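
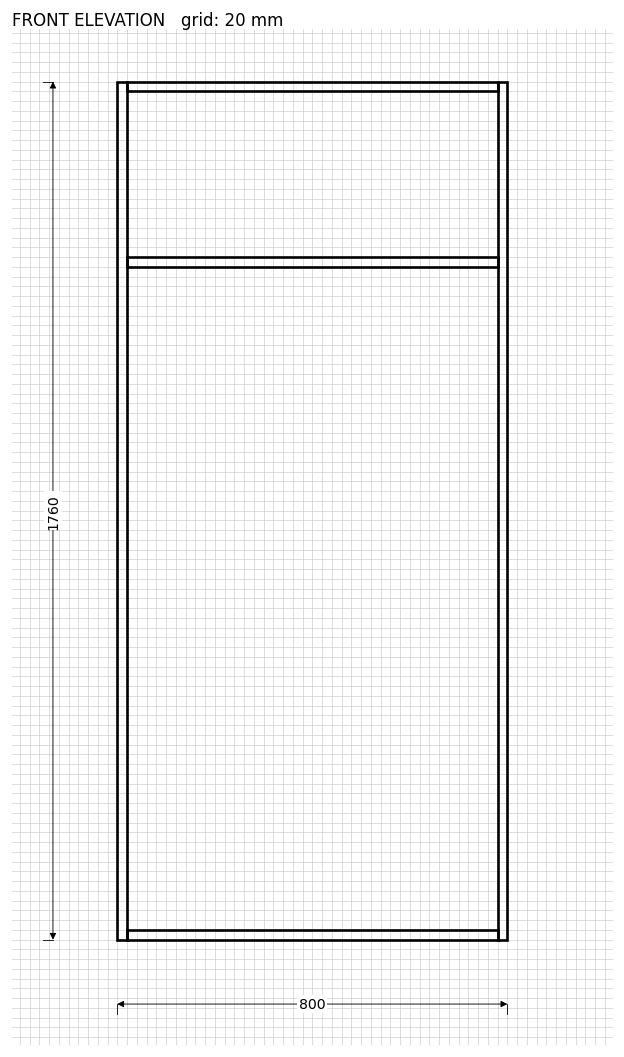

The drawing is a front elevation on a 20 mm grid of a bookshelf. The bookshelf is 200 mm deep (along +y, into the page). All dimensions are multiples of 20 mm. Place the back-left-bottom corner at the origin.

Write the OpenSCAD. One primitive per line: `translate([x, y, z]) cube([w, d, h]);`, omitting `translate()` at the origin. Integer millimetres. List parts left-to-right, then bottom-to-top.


cube([20, 200, 1760]);
translate([20, 0, 0]) cube([760, 200, 20]);
translate([20, 0, 1380]) cube([760, 200, 20]);
translate([20, 0, 1740]) cube([760, 200, 20]);
translate([780, 0, 0]) cube([20, 200, 1760]);


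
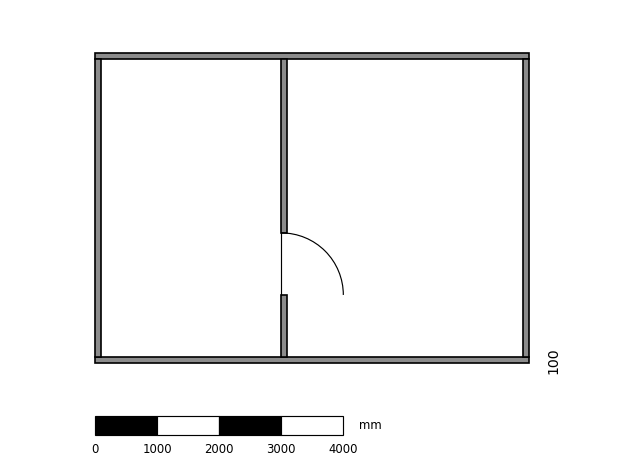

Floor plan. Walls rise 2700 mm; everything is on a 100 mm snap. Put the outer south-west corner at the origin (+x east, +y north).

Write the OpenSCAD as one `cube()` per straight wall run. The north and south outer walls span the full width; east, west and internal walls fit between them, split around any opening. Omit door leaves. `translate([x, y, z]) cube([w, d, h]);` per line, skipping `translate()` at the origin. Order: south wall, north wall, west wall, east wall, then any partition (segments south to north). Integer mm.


cube([7000, 100, 2700]);
translate([0, 4900, 0]) cube([7000, 100, 2700]);
translate([0, 100, 0]) cube([100, 4800, 2700]);
translate([6900, 100, 0]) cube([100, 4800, 2700]);
translate([3000, 100, 0]) cube([100, 1000, 2700]);
translate([3000, 2100, 0]) cube([100, 2800, 2700]);


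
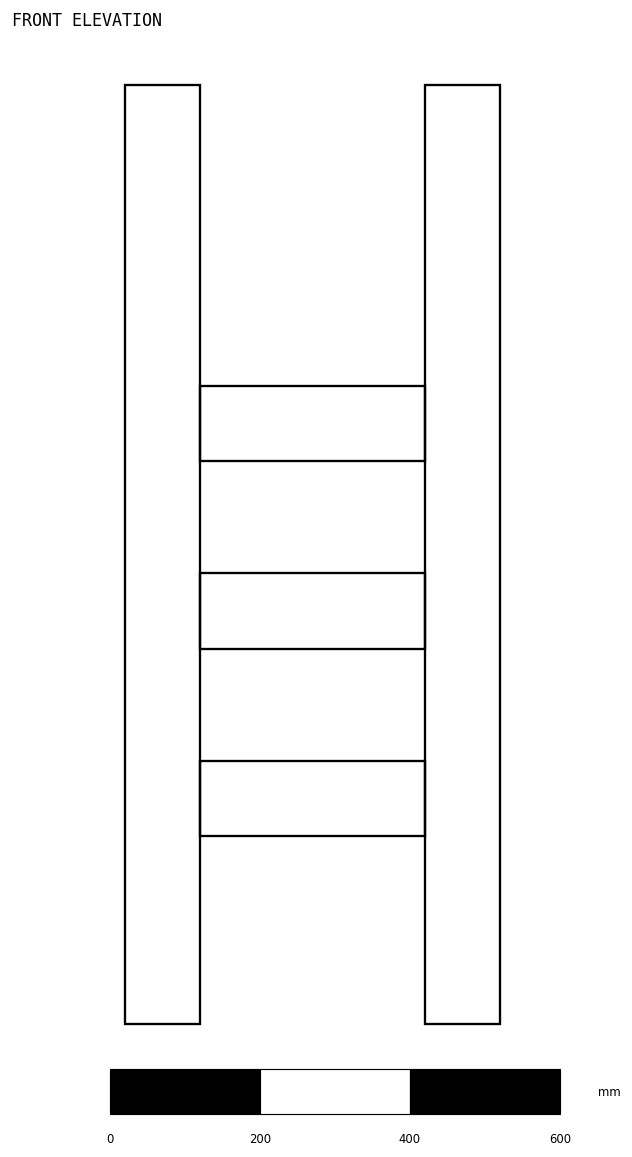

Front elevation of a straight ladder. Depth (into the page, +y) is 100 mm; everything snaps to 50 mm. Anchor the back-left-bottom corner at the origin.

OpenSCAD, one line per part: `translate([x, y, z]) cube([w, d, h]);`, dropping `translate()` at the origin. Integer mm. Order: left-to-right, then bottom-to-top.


cube([100, 100, 1250]);
translate([100, 0, 250]) cube([300, 100, 100]);
translate([100, 0, 500]) cube([300, 100, 100]);
translate([100, 0, 750]) cube([300, 100, 100]);
translate([400, 0, 0]) cube([100, 100, 1250]);


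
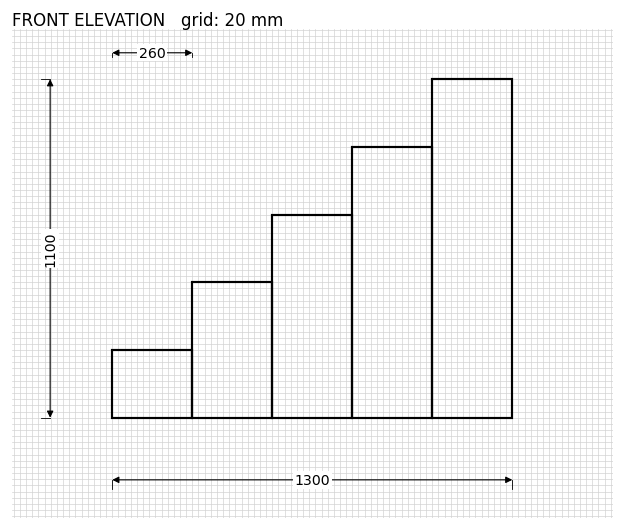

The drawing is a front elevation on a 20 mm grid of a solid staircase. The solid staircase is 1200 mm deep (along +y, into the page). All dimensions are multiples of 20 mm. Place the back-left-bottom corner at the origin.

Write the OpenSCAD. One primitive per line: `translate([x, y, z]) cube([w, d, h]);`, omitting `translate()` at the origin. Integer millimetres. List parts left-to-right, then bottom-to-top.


cube([260, 1200, 220]);
translate([260, 0, 0]) cube([260, 1200, 440]);
translate([520, 0, 0]) cube([260, 1200, 660]);
translate([780, 0, 0]) cube([260, 1200, 880]);
translate([1040, 0, 0]) cube([260, 1200, 1100]);


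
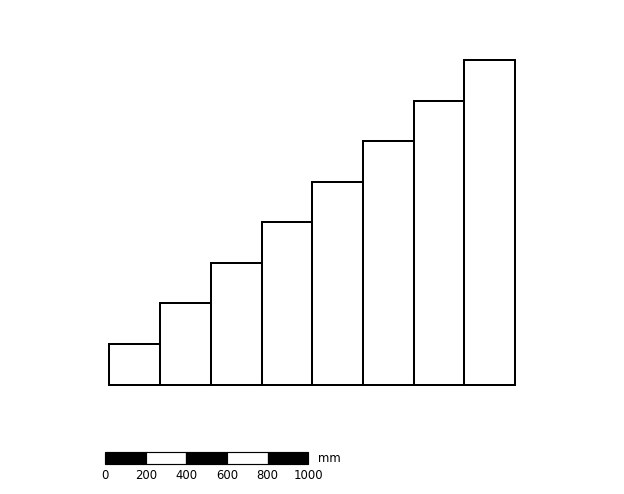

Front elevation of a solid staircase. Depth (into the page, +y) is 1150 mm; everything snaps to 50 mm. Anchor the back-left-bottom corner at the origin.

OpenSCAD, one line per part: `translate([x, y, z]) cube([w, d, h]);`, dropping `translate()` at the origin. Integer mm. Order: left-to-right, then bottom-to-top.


cube([250, 1150, 200]);
translate([250, 0, 0]) cube([250, 1150, 400]);
translate([500, 0, 0]) cube([250, 1150, 600]);
translate([750, 0, 0]) cube([250, 1150, 800]);
translate([1000, 0, 0]) cube([250, 1150, 1000]);
translate([1250, 0, 0]) cube([250, 1150, 1200]);
translate([1500, 0, 0]) cube([250, 1150, 1400]);
translate([1750, 0, 0]) cube([250, 1150, 1600]);


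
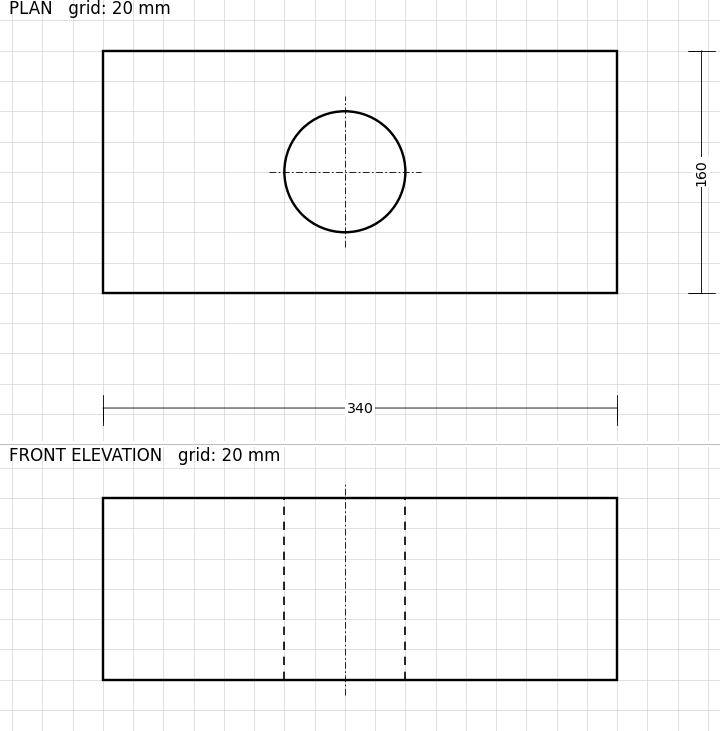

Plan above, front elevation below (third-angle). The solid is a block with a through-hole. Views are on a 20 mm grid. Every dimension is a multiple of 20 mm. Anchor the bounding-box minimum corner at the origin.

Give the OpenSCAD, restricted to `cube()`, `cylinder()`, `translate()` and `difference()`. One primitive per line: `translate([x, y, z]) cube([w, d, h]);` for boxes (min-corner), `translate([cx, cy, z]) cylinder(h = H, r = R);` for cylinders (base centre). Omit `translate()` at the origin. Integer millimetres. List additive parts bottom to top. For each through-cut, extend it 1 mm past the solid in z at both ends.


difference() {
  cube([340, 160, 120]);
  translate([160, 80, -1]) cylinder(h = 122, r = 40);
}


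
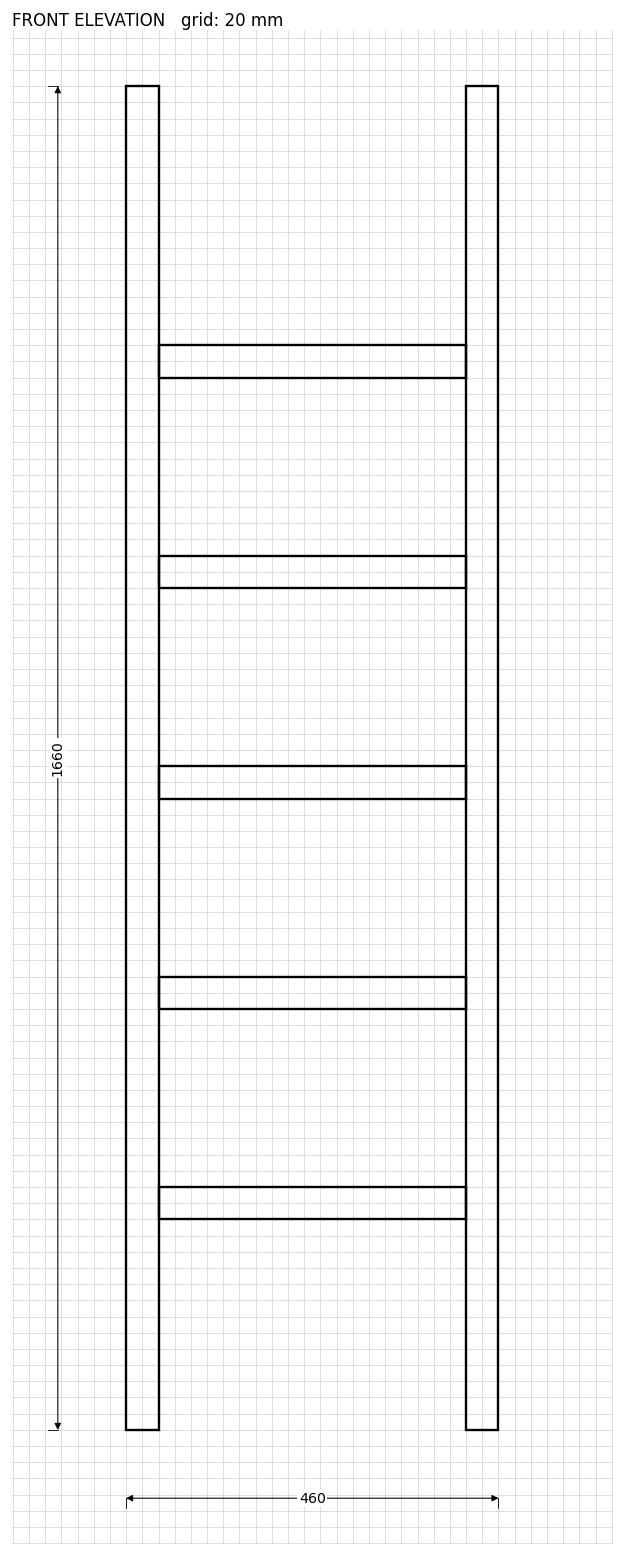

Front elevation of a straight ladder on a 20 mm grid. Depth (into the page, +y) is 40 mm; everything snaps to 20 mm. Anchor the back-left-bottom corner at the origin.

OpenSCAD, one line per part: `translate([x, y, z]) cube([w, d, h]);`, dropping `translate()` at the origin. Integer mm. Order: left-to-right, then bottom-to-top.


cube([40, 40, 1660]);
translate([40, 0, 260]) cube([380, 40, 40]);
translate([40, 0, 520]) cube([380, 40, 40]);
translate([40, 0, 780]) cube([380, 40, 40]);
translate([40, 0, 1040]) cube([380, 40, 40]);
translate([40, 0, 1300]) cube([380, 40, 40]);
translate([420, 0, 0]) cube([40, 40, 1660]);


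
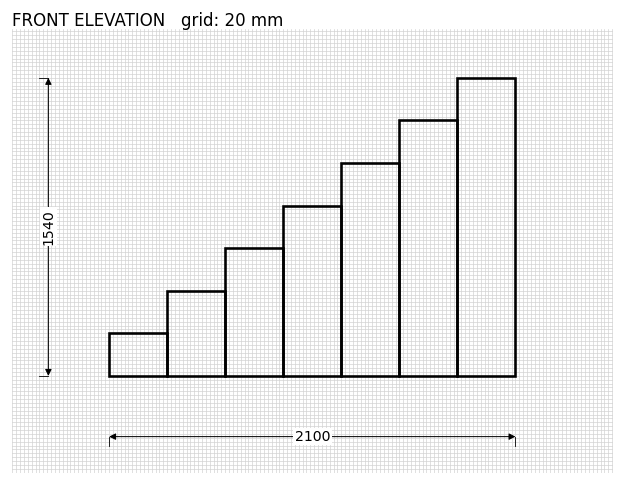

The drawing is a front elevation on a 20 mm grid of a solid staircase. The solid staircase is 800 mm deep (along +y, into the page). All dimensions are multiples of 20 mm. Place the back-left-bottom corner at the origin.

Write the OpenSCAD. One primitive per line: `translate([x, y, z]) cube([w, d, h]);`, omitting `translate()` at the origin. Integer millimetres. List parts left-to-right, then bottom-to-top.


cube([300, 800, 220]);
translate([300, 0, 0]) cube([300, 800, 440]);
translate([600, 0, 0]) cube([300, 800, 660]);
translate([900, 0, 0]) cube([300, 800, 880]);
translate([1200, 0, 0]) cube([300, 800, 1100]);
translate([1500, 0, 0]) cube([300, 800, 1320]);
translate([1800, 0, 0]) cube([300, 800, 1540]);


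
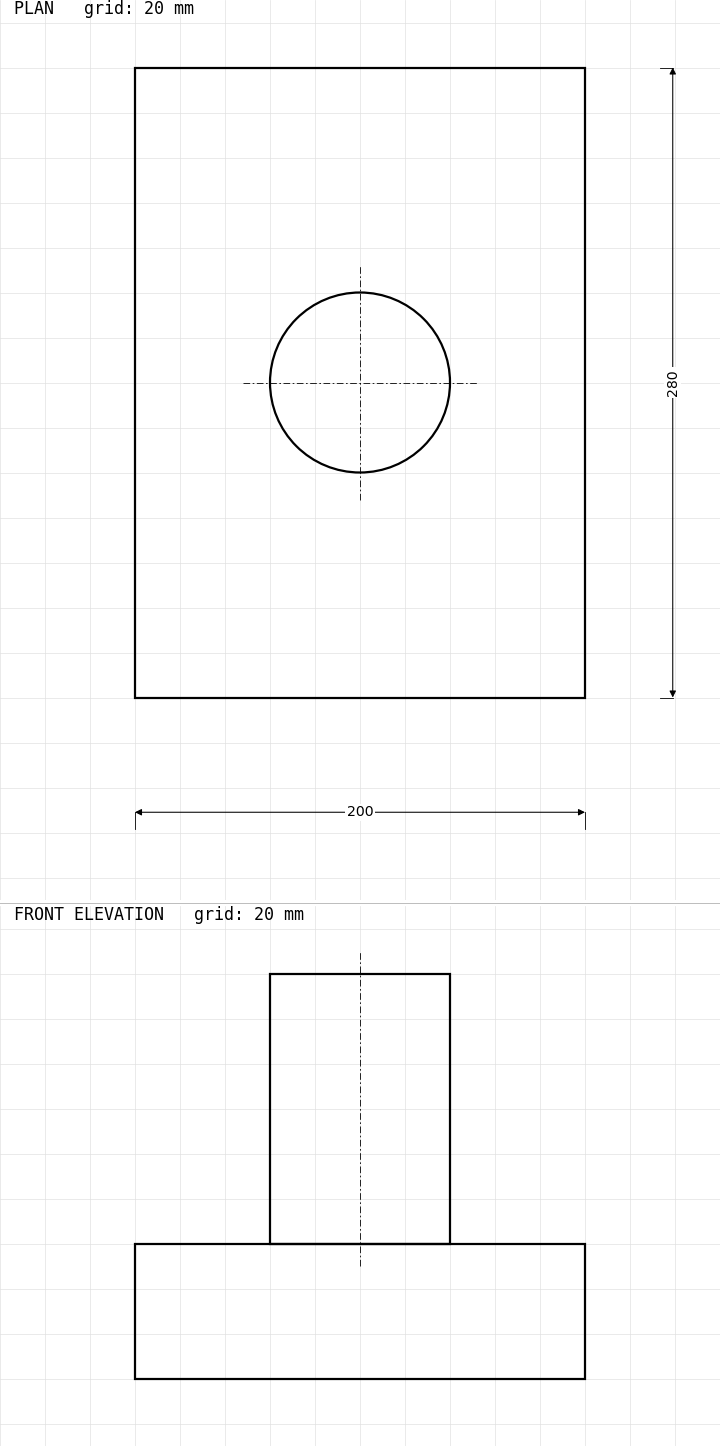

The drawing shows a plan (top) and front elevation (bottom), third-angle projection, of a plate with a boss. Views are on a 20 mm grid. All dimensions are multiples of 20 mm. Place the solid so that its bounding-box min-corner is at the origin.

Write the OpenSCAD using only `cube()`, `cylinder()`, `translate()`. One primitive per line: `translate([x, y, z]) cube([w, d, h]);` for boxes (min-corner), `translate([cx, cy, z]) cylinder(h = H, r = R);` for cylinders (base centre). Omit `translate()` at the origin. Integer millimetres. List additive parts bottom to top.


cube([200, 280, 60]);
translate([100, 140, 60]) cylinder(h = 120, r = 40);


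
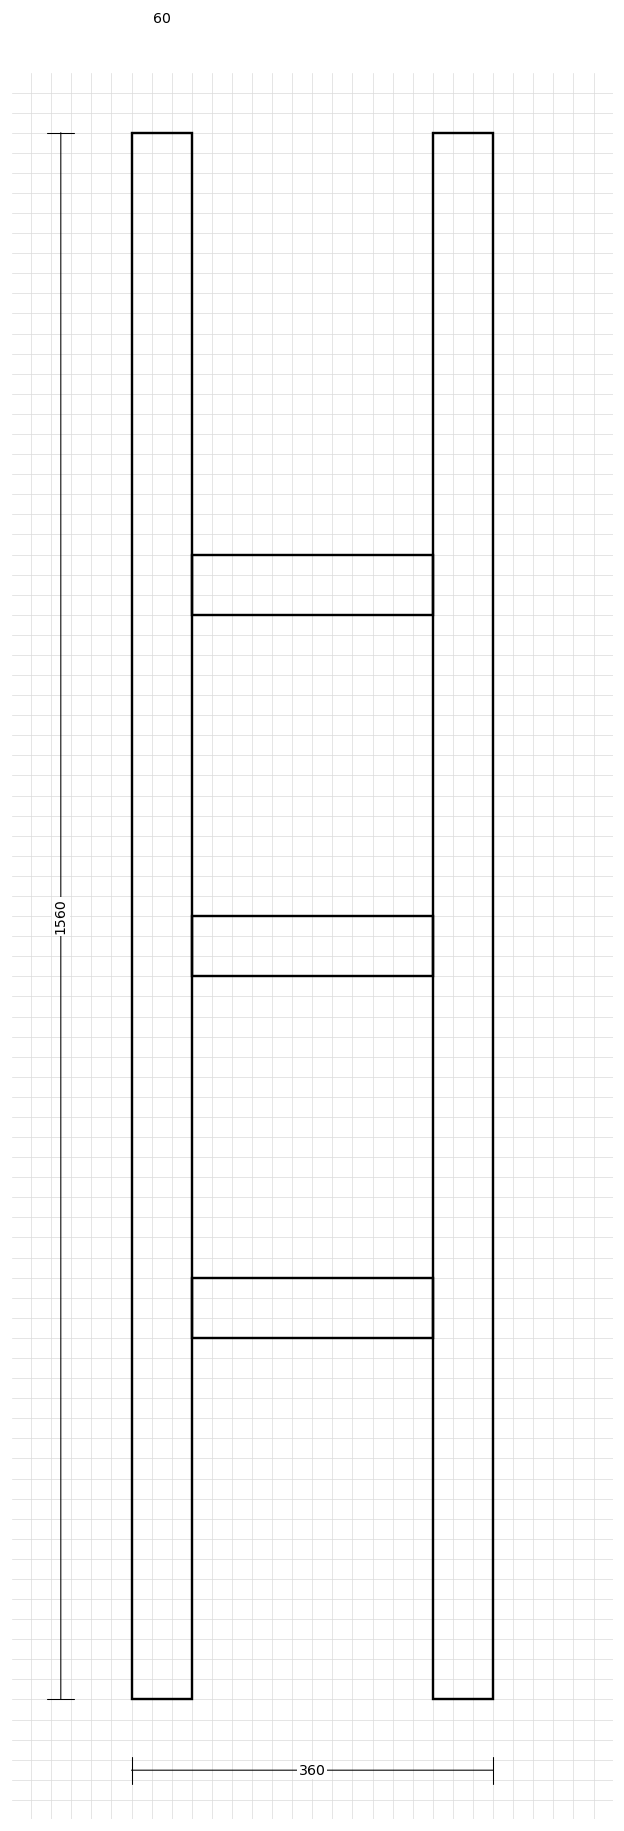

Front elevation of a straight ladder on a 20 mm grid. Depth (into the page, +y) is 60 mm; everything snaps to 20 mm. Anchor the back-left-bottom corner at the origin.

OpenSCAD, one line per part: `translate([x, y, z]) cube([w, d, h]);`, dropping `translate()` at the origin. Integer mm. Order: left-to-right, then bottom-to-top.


cube([60, 60, 1560]);
translate([60, 0, 360]) cube([240, 60, 60]);
translate([60, 0, 720]) cube([240, 60, 60]);
translate([60, 0, 1080]) cube([240, 60, 60]);
translate([300, 0, 0]) cube([60, 60, 1560]);


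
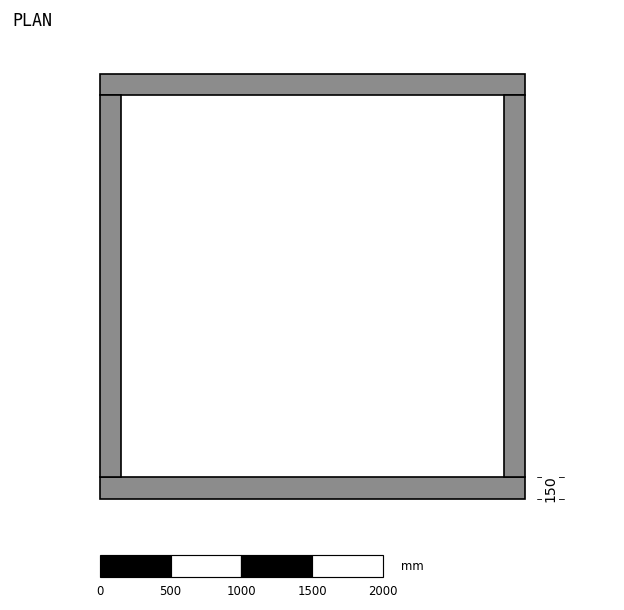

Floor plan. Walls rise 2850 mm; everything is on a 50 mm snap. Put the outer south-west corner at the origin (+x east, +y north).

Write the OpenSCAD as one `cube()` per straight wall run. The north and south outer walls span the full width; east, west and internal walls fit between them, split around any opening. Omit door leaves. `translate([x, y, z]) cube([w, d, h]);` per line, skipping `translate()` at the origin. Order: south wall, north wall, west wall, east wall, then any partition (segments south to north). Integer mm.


cube([3000, 150, 2850]);
translate([0, 2850, 0]) cube([3000, 150, 2850]);
translate([0, 150, 0]) cube([150, 2700, 2850]);
translate([2850, 150, 0]) cube([150, 2700, 2850]);


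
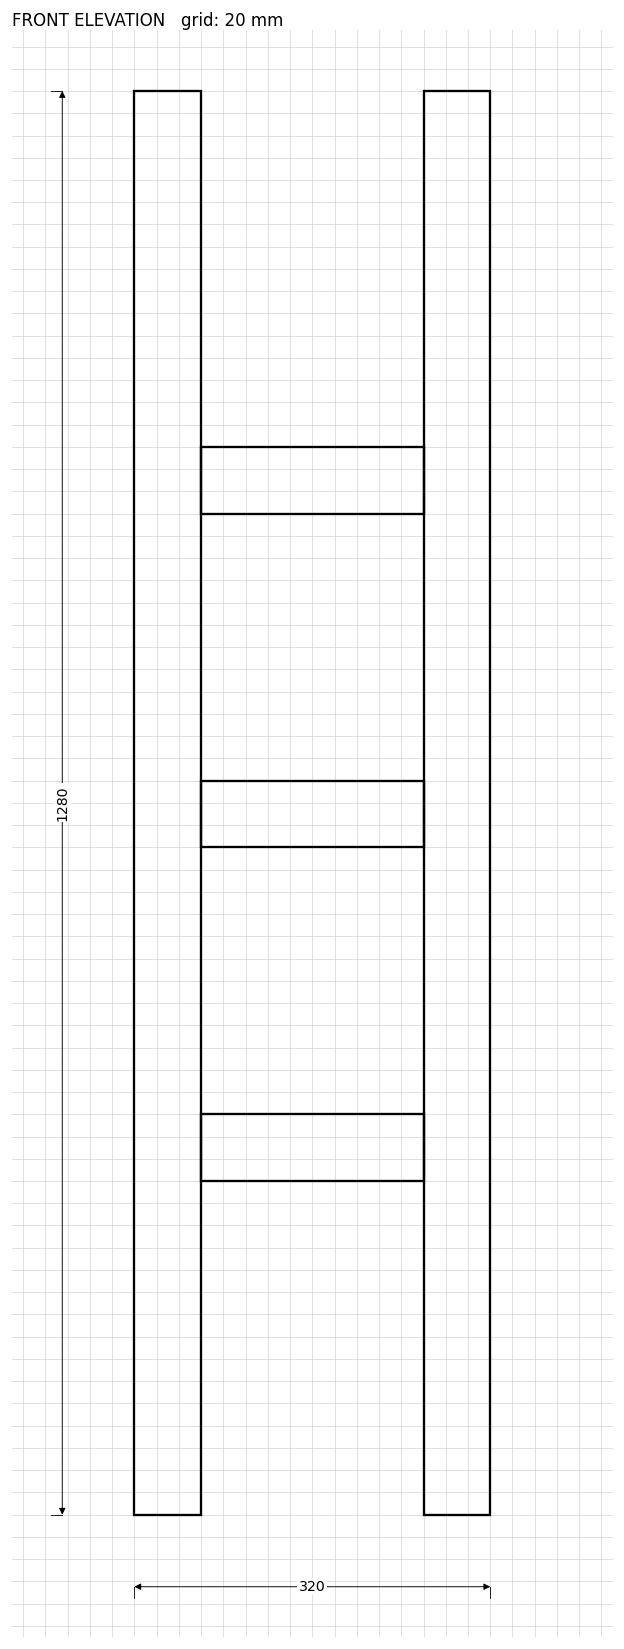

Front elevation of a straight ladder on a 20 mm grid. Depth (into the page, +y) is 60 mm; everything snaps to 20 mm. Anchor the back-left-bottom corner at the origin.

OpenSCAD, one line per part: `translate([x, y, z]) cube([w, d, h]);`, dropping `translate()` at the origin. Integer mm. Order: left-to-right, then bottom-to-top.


cube([60, 60, 1280]);
translate([60, 0, 300]) cube([200, 60, 60]);
translate([60, 0, 600]) cube([200, 60, 60]);
translate([60, 0, 900]) cube([200, 60, 60]);
translate([260, 0, 0]) cube([60, 60, 1280]);


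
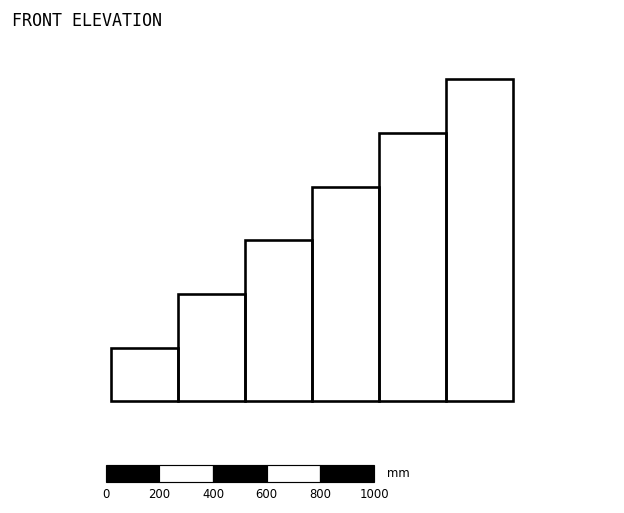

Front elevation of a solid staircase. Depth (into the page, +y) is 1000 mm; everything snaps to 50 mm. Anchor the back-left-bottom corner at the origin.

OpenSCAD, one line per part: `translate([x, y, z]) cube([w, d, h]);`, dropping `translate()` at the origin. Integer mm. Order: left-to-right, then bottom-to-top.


cube([250, 1000, 200]);
translate([250, 0, 0]) cube([250, 1000, 400]);
translate([500, 0, 0]) cube([250, 1000, 600]);
translate([750, 0, 0]) cube([250, 1000, 800]);
translate([1000, 0, 0]) cube([250, 1000, 1000]);
translate([1250, 0, 0]) cube([250, 1000, 1200]);


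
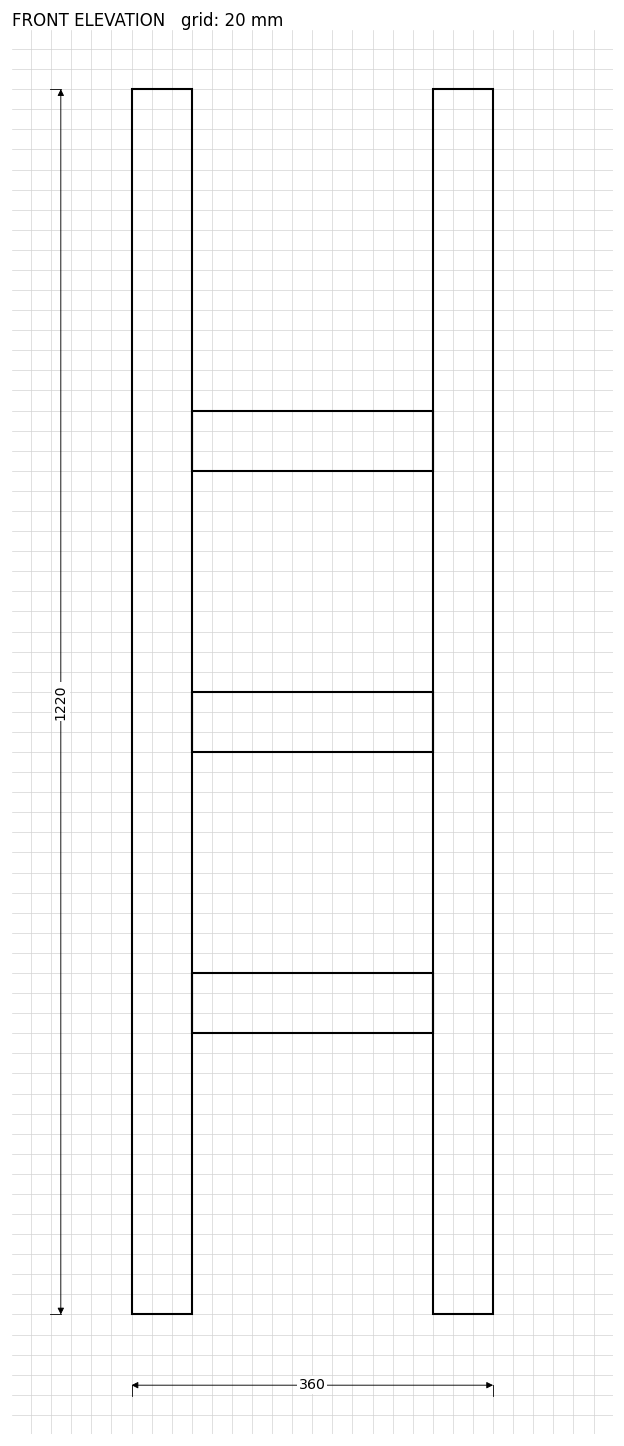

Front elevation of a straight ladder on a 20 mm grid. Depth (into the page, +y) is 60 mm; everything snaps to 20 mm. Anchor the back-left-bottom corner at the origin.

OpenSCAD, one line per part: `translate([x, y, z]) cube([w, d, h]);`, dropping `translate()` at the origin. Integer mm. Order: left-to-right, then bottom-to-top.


cube([60, 60, 1220]);
translate([60, 0, 280]) cube([240, 60, 60]);
translate([60, 0, 560]) cube([240, 60, 60]);
translate([60, 0, 840]) cube([240, 60, 60]);
translate([300, 0, 0]) cube([60, 60, 1220]);


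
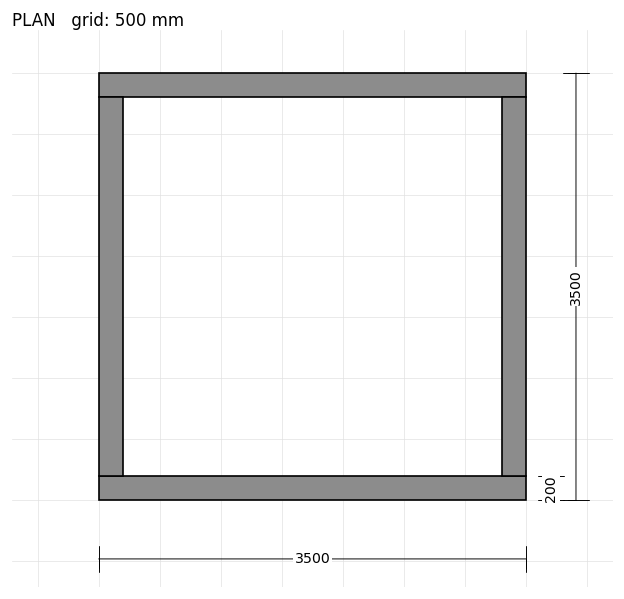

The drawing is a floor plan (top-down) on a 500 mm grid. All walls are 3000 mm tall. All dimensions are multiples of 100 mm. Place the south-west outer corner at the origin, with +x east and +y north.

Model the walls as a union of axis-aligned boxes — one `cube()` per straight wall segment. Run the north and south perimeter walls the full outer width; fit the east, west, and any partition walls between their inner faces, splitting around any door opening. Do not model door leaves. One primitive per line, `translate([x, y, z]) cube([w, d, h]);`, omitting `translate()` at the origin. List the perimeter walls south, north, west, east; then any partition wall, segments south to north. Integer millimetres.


cube([3500, 200, 3000]);
translate([0, 3300, 0]) cube([3500, 200, 3000]);
translate([0, 200, 0]) cube([200, 3100, 3000]);
translate([3300, 200, 0]) cube([200, 3100, 3000]);


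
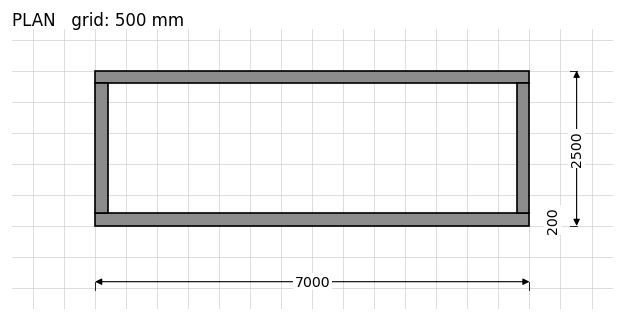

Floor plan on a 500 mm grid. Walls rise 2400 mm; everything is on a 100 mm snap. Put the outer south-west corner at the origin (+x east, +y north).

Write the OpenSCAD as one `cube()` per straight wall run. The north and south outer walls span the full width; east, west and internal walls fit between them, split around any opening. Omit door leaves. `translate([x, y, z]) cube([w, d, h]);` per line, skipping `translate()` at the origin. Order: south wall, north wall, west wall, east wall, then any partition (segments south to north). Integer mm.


cube([7000, 200, 2400]);
translate([0, 2300, 0]) cube([7000, 200, 2400]);
translate([0, 200, 0]) cube([200, 2100, 2400]);
translate([6800, 200, 0]) cube([200, 2100, 2400]);


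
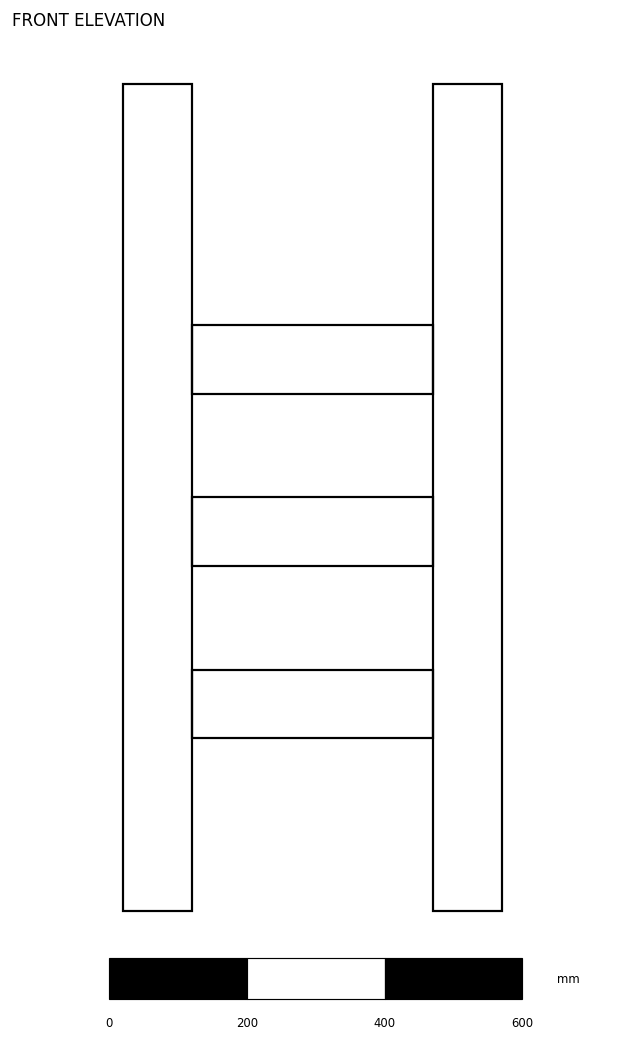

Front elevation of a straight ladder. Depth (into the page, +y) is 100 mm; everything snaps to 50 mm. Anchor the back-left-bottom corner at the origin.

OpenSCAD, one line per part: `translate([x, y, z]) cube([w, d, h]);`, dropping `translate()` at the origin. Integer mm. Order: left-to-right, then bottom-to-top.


cube([100, 100, 1200]);
translate([100, 0, 250]) cube([350, 100, 100]);
translate([100, 0, 500]) cube([350, 100, 100]);
translate([100, 0, 750]) cube([350, 100, 100]);
translate([450, 0, 0]) cube([100, 100, 1200]);


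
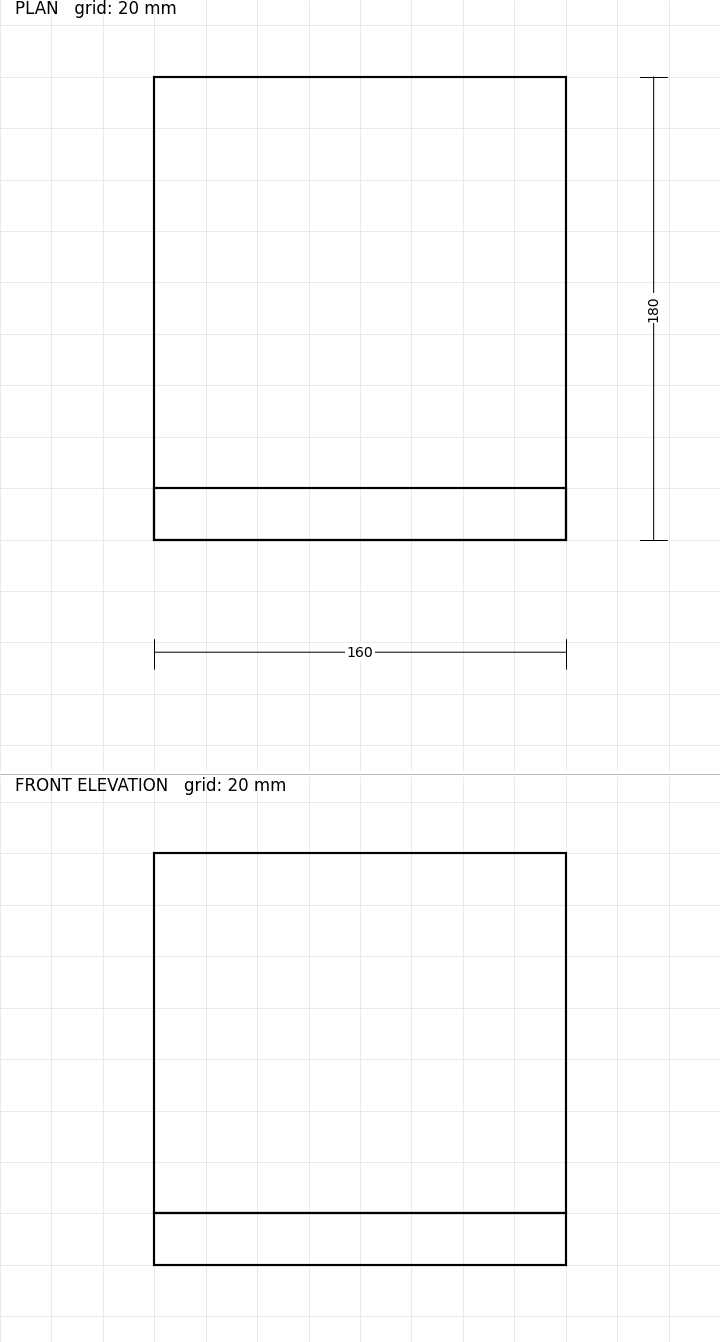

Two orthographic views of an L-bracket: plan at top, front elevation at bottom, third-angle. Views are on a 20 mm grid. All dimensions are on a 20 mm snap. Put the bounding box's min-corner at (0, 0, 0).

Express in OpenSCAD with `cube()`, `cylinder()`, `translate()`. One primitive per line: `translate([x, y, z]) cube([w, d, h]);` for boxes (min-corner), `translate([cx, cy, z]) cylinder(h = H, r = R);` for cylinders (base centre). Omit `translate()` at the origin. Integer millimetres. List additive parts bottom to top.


cube([160, 180, 20]);
translate([0, 0, 20]) cube([160, 20, 140]);


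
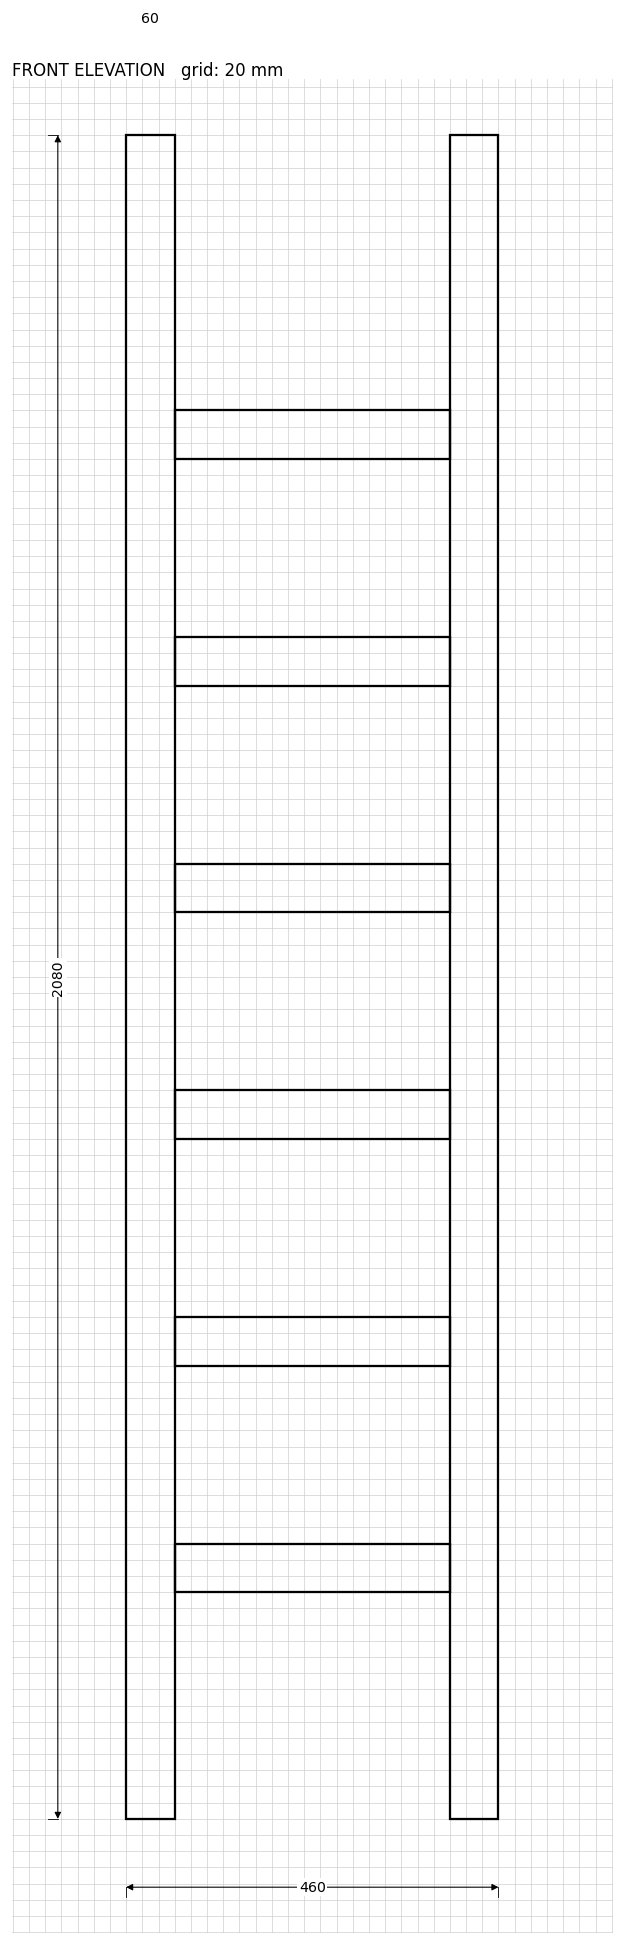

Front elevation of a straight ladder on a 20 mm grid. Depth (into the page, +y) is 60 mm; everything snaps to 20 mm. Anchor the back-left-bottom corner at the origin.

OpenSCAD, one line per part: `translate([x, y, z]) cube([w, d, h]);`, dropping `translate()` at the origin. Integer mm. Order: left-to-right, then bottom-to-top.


cube([60, 60, 2080]);
translate([60, 0, 280]) cube([340, 60, 60]);
translate([60, 0, 560]) cube([340, 60, 60]);
translate([60, 0, 840]) cube([340, 60, 60]);
translate([60, 0, 1120]) cube([340, 60, 60]);
translate([60, 0, 1400]) cube([340, 60, 60]);
translate([60, 0, 1680]) cube([340, 60, 60]);
translate([400, 0, 0]) cube([60, 60, 2080]);


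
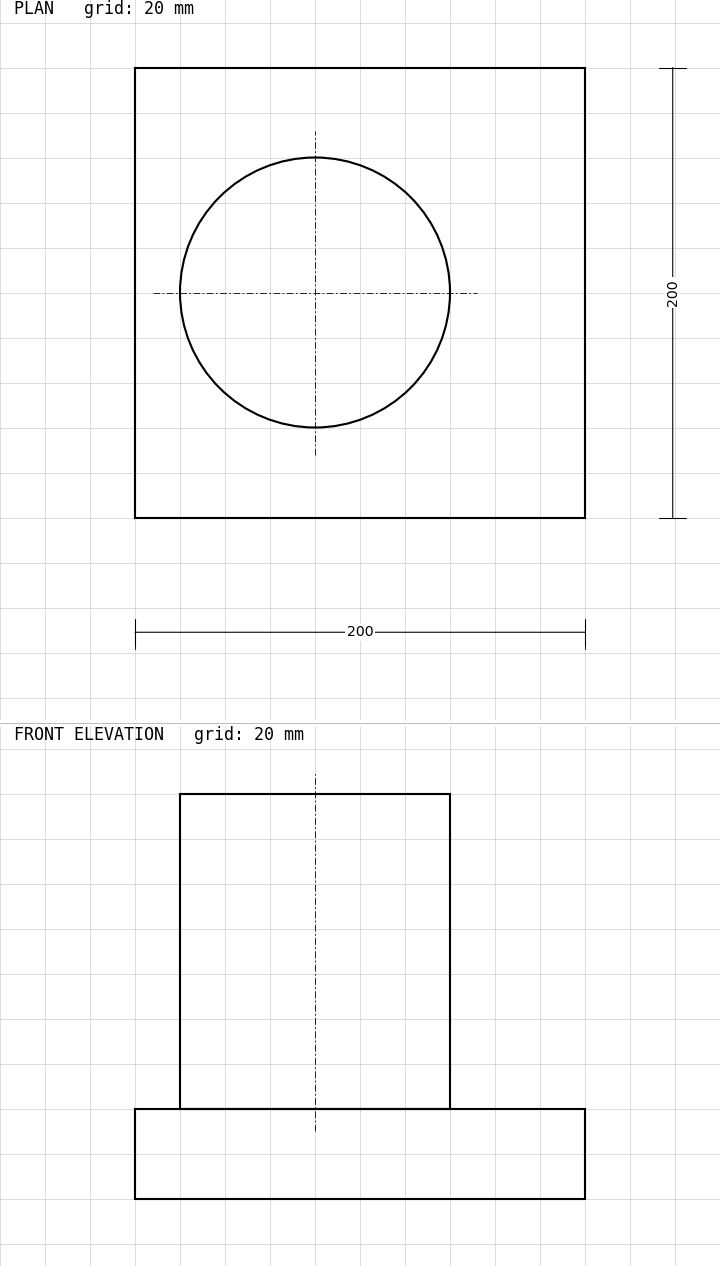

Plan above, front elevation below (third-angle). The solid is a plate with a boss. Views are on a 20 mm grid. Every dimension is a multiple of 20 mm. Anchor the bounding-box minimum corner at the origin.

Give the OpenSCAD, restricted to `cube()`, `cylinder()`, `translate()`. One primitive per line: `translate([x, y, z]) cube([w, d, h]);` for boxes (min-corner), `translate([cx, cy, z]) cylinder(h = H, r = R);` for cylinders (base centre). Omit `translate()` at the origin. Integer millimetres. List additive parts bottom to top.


cube([200, 200, 40]);
translate([80, 100, 40]) cylinder(h = 140, r = 60);


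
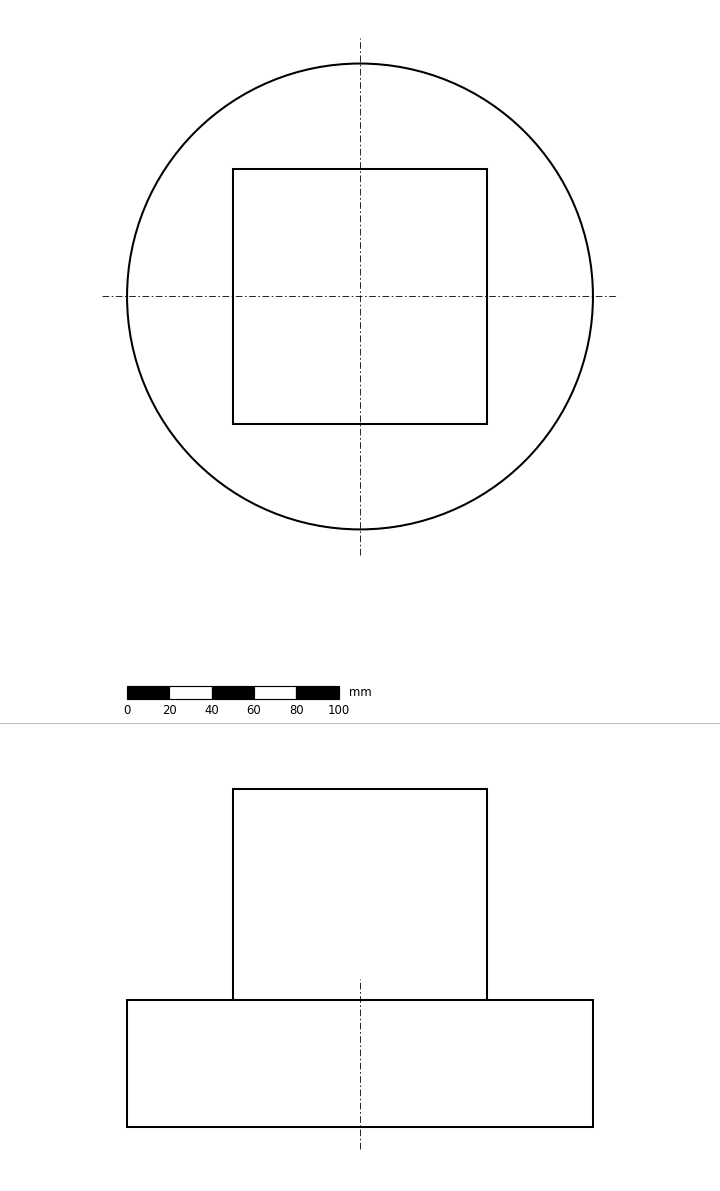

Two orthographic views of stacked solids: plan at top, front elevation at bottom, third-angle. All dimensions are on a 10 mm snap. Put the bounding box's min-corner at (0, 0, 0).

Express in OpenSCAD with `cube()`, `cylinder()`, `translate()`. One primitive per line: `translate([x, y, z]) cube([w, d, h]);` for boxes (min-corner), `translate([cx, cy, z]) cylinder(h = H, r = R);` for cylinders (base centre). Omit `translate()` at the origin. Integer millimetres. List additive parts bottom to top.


translate([110, 110, 0]) cylinder(h = 60, r = 110);
translate([50, 50, 60]) cube([120, 120, 100]);


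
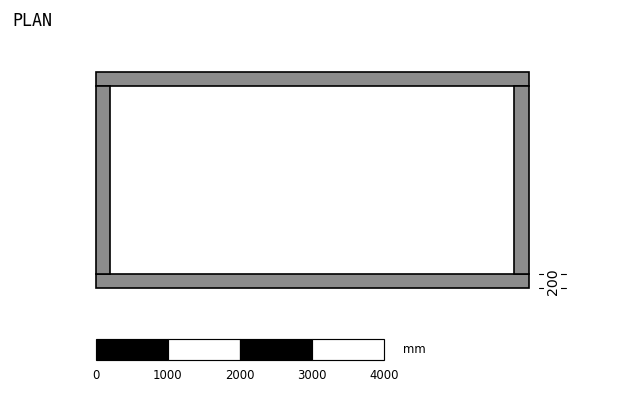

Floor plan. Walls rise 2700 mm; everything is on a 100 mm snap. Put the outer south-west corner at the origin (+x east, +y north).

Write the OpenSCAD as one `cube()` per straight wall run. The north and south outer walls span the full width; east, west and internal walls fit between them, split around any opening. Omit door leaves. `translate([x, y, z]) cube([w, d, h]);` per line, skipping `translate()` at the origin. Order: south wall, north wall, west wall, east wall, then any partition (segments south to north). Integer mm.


cube([6000, 200, 2700]);
translate([0, 2800, 0]) cube([6000, 200, 2700]);
translate([0, 200, 0]) cube([200, 2600, 2700]);
translate([5800, 200, 0]) cube([200, 2600, 2700]);


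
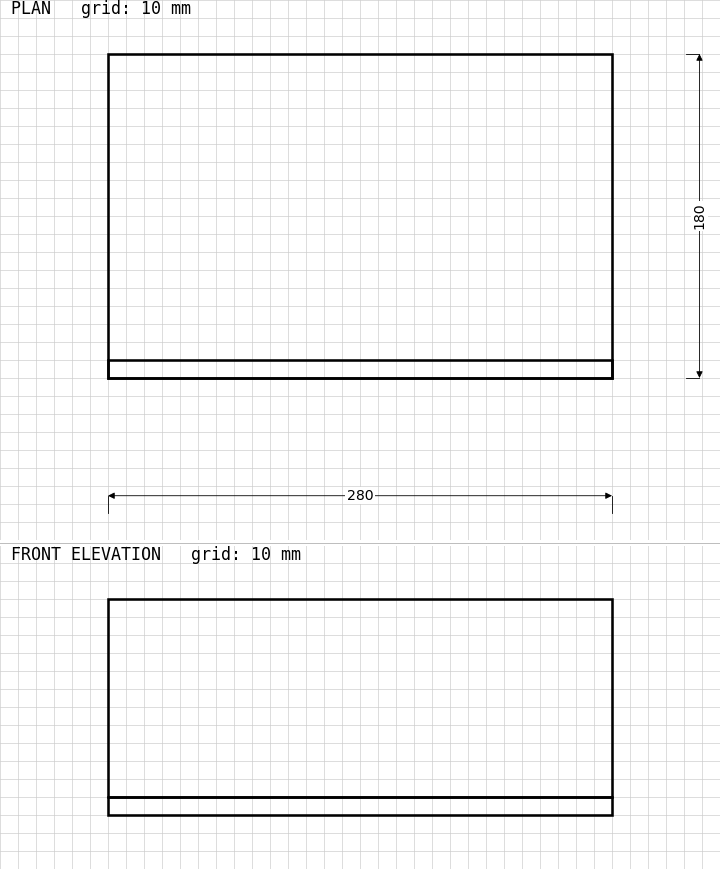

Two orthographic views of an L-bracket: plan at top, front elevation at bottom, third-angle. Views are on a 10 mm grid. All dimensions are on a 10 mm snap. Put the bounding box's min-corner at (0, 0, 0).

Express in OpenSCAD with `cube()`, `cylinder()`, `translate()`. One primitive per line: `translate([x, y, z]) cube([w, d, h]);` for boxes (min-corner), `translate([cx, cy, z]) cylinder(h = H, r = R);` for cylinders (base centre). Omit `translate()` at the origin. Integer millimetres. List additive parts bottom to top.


cube([280, 180, 10]);
translate([0, 0, 10]) cube([280, 10, 110]);


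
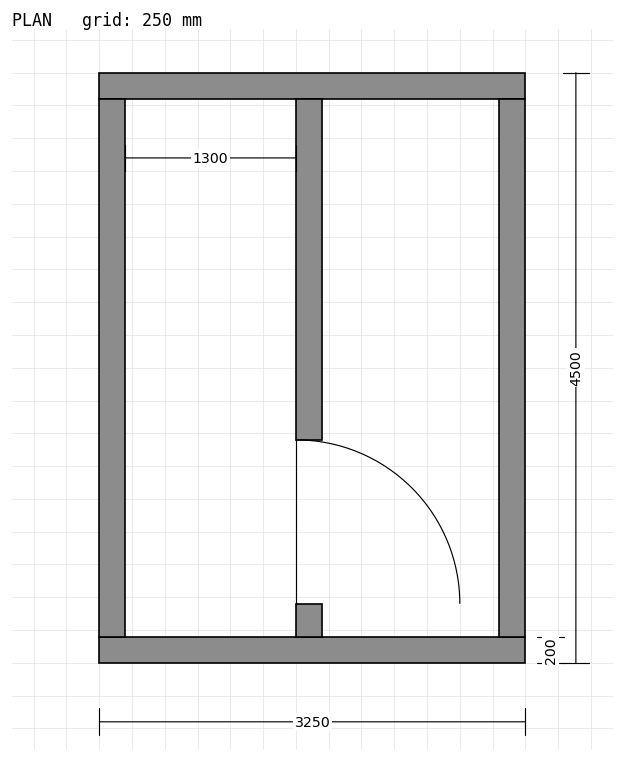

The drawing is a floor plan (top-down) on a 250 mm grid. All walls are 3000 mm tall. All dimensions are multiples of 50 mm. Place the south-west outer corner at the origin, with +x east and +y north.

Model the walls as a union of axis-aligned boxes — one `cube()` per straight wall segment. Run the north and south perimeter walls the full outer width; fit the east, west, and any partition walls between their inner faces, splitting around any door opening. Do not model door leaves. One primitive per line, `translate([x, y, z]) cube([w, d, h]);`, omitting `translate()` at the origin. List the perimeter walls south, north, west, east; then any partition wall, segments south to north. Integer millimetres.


cube([3250, 200, 3000]);
translate([0, 4300, 0]) cube([3250, 200, 3000]);
translate([0, 200, 0]) cube([200, 4100, 3000]);
translate([3050, 200, 0]) cube([200, 4100, 3000]);
translate([1500, 200, 0]) cube([200, 250, 3000]);
translate([1500, 1700, 0]) cube([200, 2600, 3000]);


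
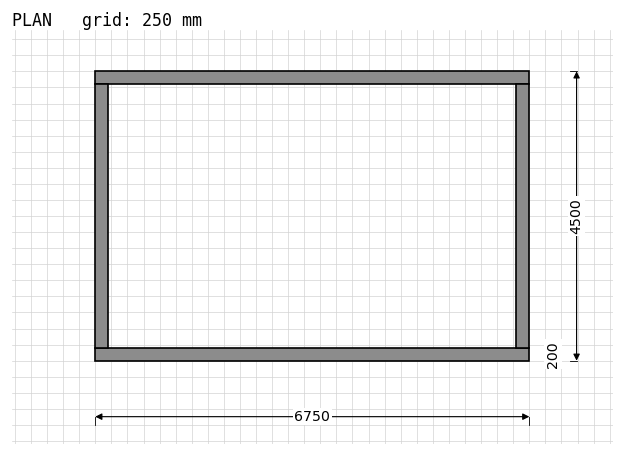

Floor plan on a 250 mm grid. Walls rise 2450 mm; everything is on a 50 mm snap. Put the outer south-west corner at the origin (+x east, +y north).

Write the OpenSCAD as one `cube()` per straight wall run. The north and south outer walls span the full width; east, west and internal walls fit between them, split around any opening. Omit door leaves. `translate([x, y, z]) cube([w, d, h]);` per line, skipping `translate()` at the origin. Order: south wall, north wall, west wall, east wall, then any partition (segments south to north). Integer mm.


cube([6750, 200, 2450]);
translate([0, 4300, 0]) cube([6750, 200, 2450]);
translate([0, 200, 0]) cube([200, 4100, 2450]);
translate([6550, 200, 0]) cube([200, 4100, 2450]);


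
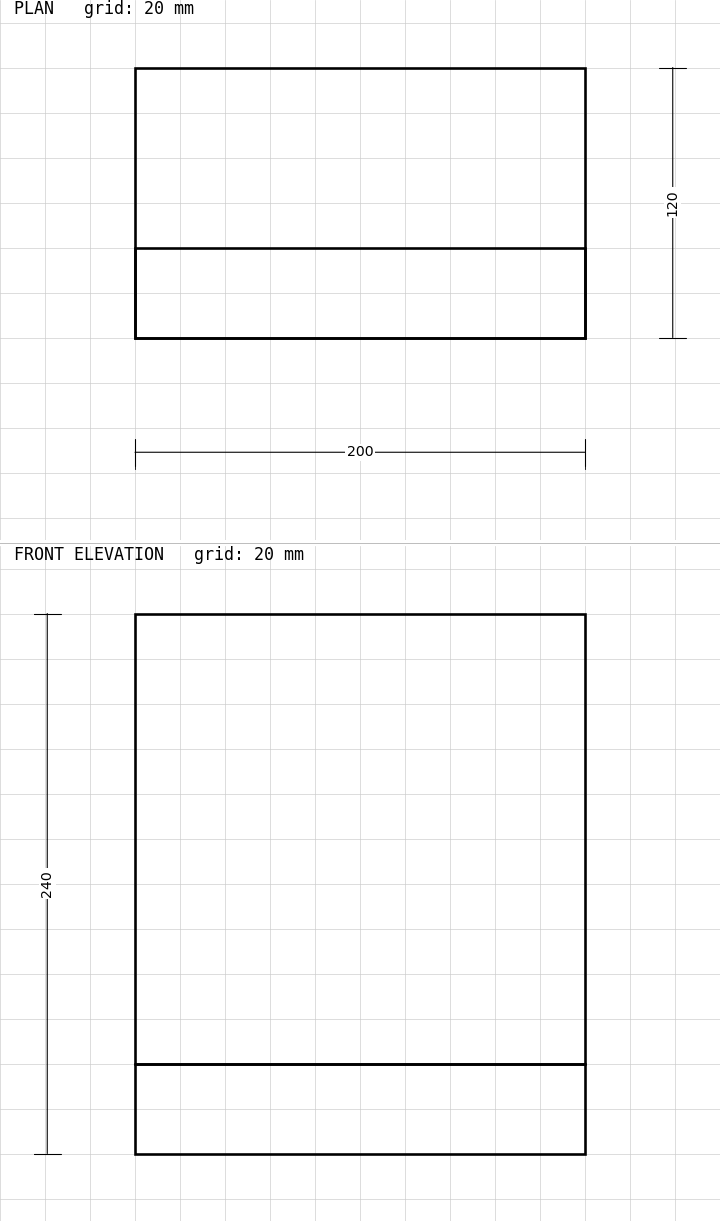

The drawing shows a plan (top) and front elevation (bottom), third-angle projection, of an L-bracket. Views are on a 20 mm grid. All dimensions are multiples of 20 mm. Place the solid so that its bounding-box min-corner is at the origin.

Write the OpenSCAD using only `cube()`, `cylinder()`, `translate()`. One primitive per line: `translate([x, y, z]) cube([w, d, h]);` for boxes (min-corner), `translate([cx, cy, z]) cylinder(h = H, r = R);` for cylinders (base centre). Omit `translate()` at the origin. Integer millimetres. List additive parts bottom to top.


cube([200, 120, 40]);
translate([0, 0, 40]) cube([200, 40, 200]);


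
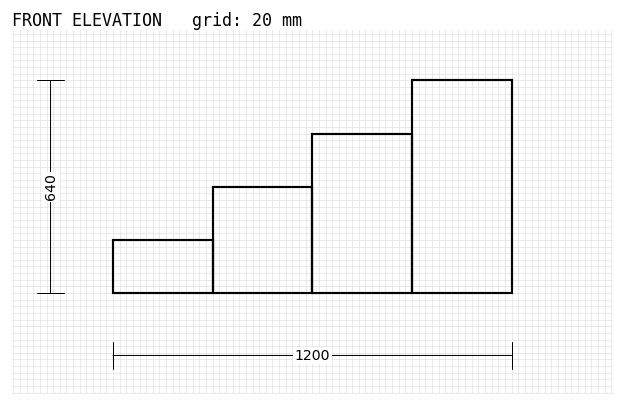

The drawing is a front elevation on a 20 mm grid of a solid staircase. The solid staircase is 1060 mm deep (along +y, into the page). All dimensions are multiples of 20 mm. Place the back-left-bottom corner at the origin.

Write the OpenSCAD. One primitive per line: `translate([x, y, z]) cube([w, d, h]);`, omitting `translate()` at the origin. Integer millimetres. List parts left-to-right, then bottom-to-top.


cube([300, 1060, 160]);
translate([300, 0, 0]) cube([300, 1060, 320]);
translate([600, 0, 0]) cube([300, 1060, 480]);
translate([900, 0, 0]) cube([300, 1060, 640]);


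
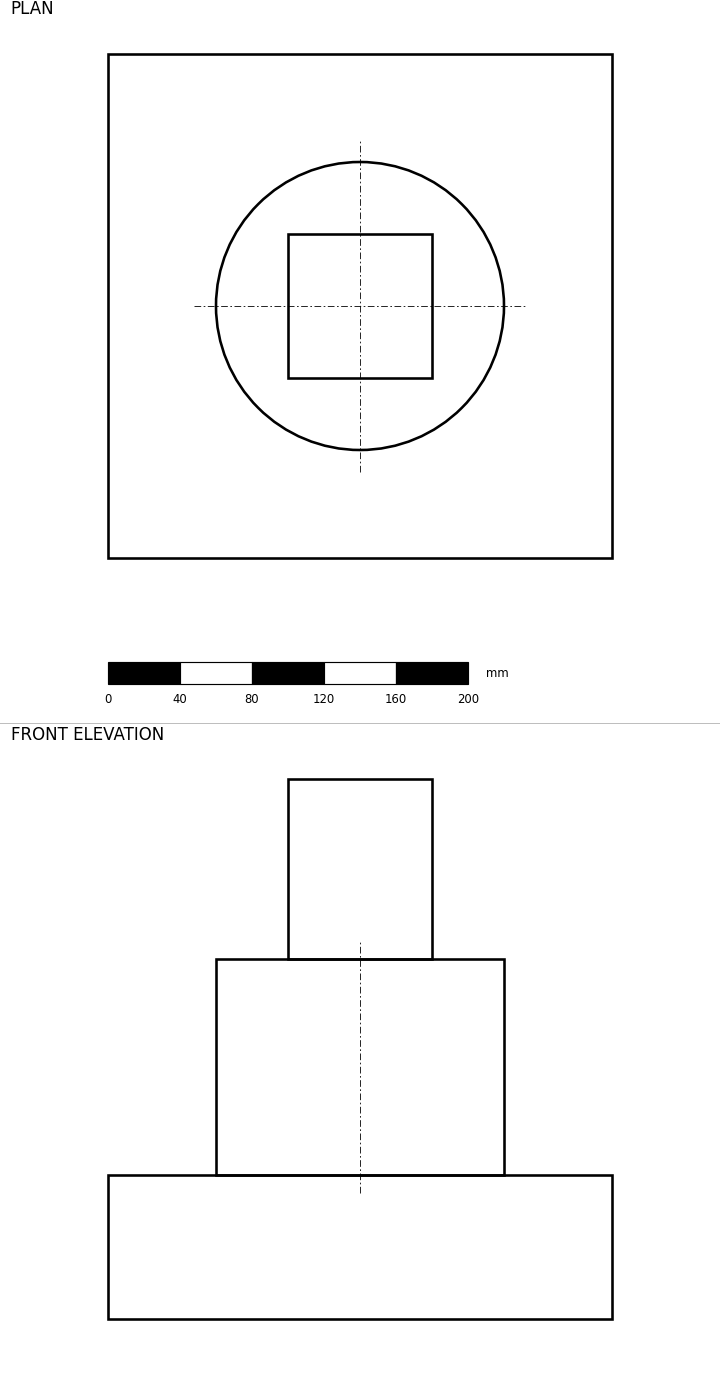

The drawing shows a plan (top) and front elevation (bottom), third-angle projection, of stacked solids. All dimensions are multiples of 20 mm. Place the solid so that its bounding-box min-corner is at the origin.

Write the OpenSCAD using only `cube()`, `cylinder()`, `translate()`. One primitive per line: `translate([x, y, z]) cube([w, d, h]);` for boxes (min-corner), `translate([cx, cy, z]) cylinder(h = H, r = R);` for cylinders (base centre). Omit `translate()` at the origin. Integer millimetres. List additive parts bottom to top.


cube([280, 280, 80]);
translate([140, 140, 80]) cylinder(h = 120, r = 80);
translate([100, 100, 200]) cube([80, 80, 100]);


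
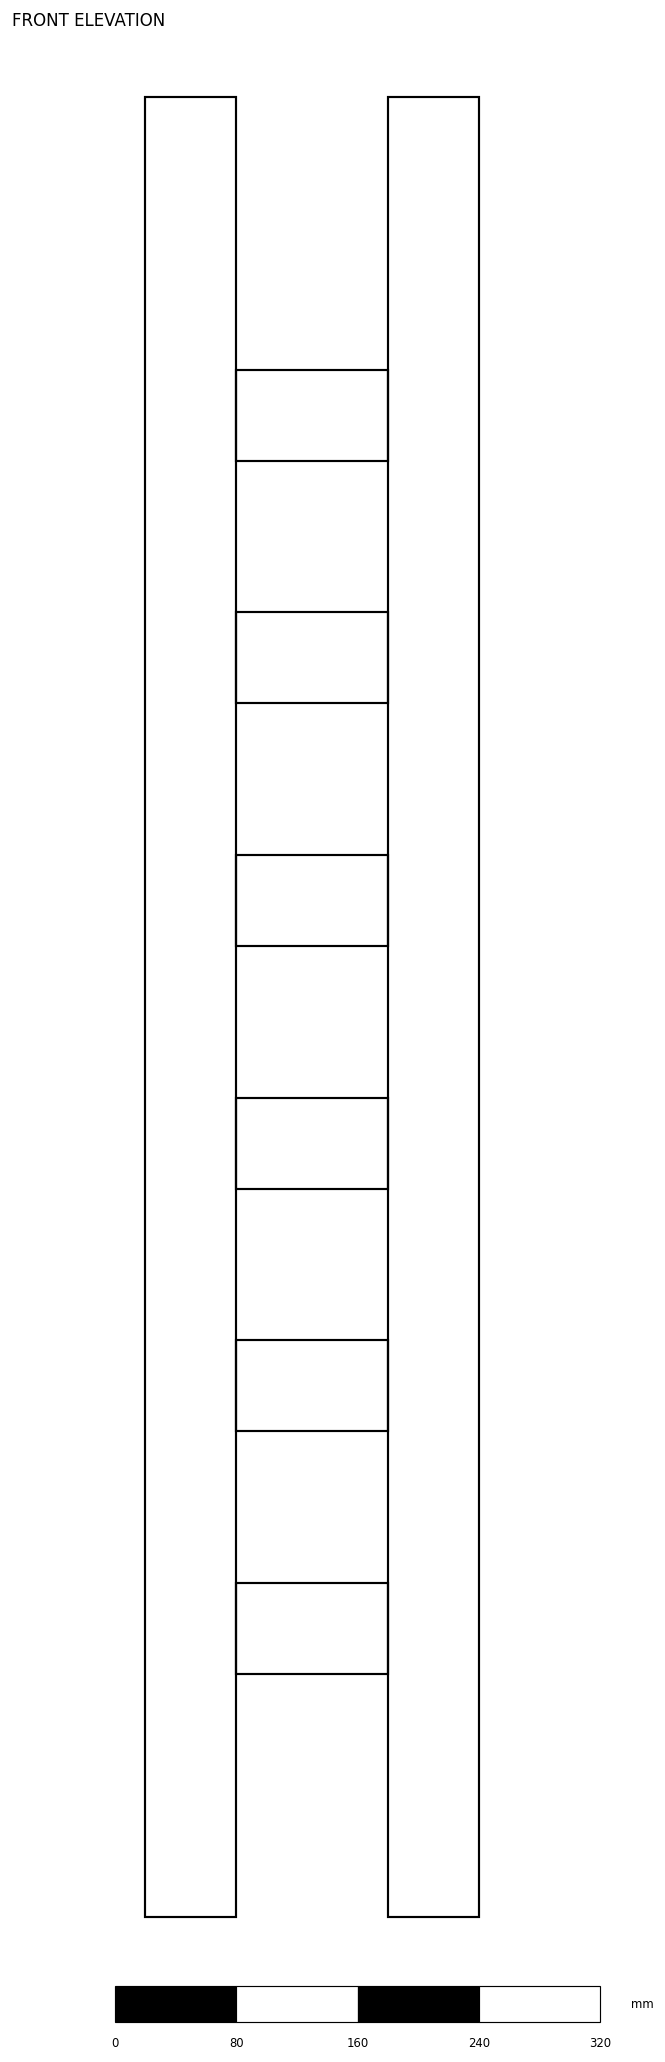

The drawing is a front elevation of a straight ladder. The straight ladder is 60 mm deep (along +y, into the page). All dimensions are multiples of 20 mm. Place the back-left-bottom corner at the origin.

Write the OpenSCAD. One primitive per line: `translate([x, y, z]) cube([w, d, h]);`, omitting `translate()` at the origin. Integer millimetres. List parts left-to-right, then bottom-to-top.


cube([60, 60, 1200]);
translate([60, 0, 160]) cube([100, 60, 60]);
translate([60, 0, 320]) cube([100, 60, 60]);
translate([60, 0, 480]) cube([100, 60, 60]);
translate([60, 0, 640]) cube([100, 60, 60]);
translate([60, 0, 800]) cube([100, 60, 60]);
translate([60, 0, 960]) cube([100, 60, 60]);
translate([160, 0, 0]) cube([60, 60, 1200]);


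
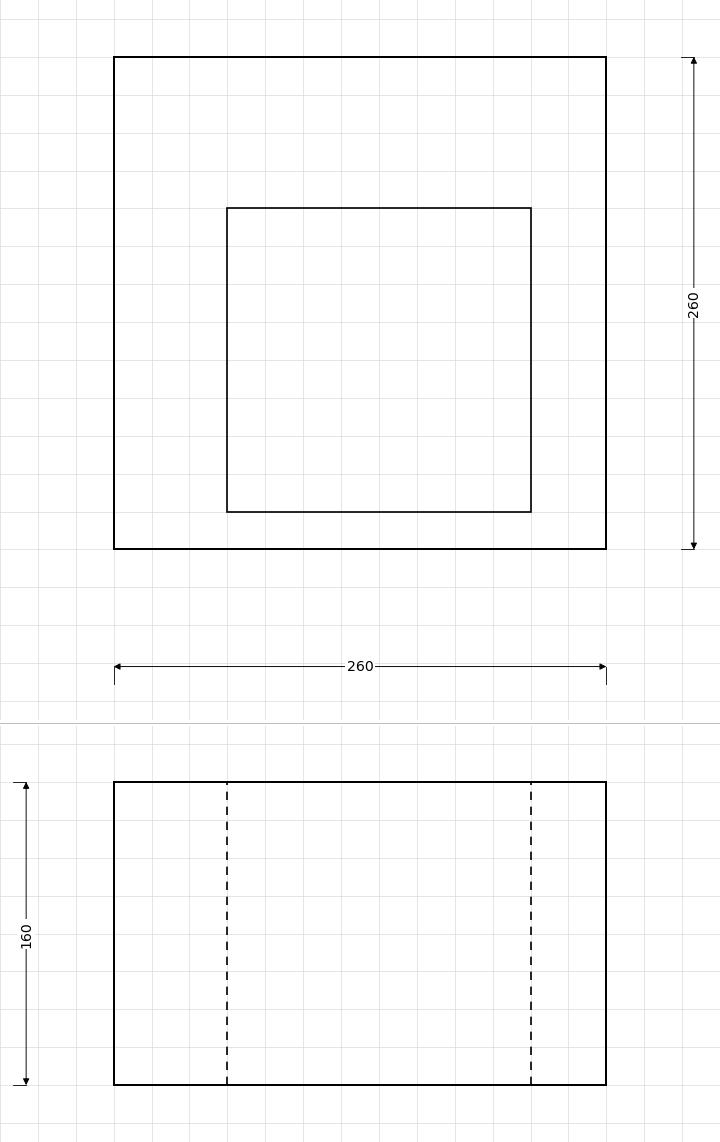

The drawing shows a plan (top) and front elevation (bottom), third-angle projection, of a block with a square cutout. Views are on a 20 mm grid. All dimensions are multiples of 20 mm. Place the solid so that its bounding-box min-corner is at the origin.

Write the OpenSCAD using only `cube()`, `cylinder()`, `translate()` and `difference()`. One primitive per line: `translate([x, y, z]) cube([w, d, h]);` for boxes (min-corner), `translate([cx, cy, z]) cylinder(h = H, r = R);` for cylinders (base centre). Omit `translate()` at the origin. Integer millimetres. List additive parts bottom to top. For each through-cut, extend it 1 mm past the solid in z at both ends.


difference() {
  cube([260, 260, 160]);
  translate([60, 20, -1]) cube([160, 160, 162]);
}


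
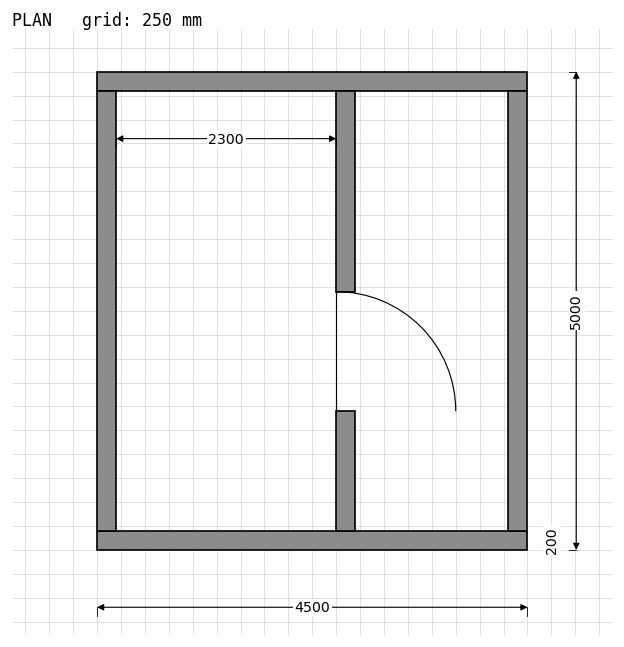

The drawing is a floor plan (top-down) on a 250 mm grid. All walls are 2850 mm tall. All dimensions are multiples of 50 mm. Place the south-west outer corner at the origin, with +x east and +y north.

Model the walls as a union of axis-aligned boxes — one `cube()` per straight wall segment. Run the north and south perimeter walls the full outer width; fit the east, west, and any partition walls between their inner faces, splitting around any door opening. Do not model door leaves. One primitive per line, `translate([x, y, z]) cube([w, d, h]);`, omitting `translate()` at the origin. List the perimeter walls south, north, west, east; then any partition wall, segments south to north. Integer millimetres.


cube([4500, 200, 2850]);
translate([0, 4800, 0]) cube([4500, 200, 2850]);
translate([0, 200, 0]) cube([200, 4600, 2850]);
translate([4300, 200, 0]) cube([200, 4600, 2850]);
translate([2500, 200, 0]) cube([200, 1250, 2850]);
translate([2500, 2700, 0]) cube([200, 2100, 2850]);


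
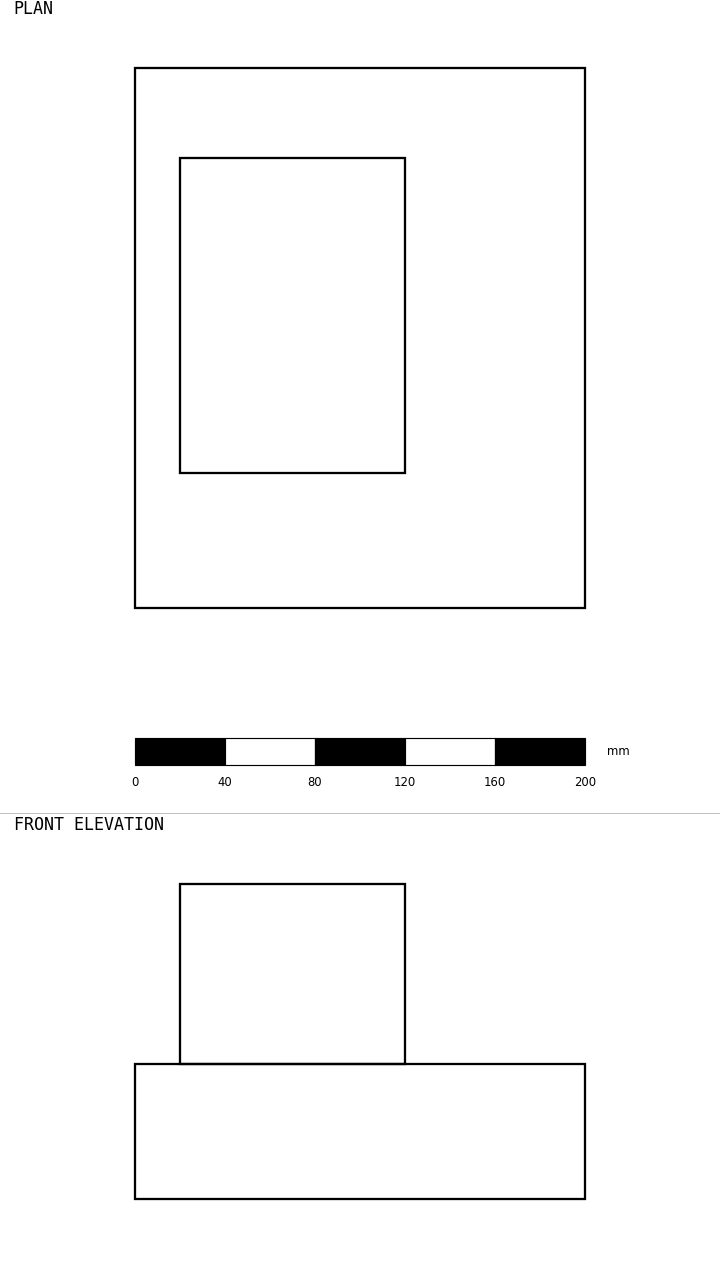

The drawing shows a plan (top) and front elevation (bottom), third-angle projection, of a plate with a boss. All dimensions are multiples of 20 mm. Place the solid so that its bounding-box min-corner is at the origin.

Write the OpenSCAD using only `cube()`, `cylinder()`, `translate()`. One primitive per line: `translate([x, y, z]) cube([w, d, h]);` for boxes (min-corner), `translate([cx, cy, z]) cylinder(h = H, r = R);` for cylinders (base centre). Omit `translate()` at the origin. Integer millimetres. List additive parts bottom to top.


cube([200, 240, 60]);
translate([20, 60, 60]) cube([100, 140, 80]);


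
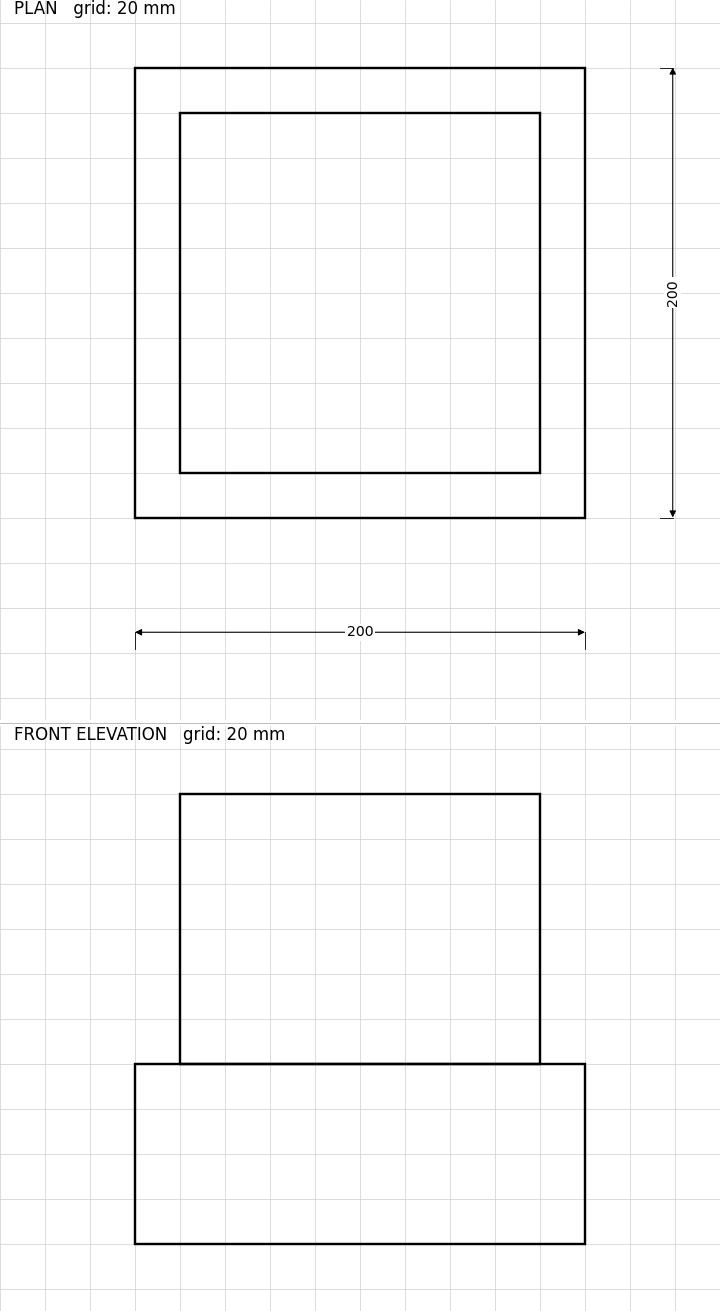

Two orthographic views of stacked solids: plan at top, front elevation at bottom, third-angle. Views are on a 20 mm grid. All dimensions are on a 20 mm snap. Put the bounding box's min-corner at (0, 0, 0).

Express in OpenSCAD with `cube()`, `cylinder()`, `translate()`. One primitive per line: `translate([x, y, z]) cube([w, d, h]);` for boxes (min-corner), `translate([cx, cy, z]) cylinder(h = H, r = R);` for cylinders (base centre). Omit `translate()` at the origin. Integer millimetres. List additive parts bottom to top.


cube([200, 200, 80]);
translate([20, 20, 80]) cube([160, 160, 120]);


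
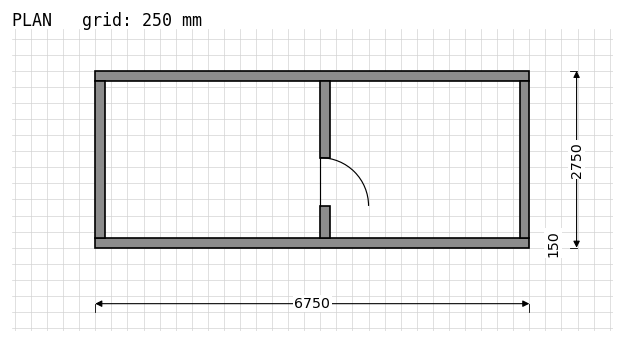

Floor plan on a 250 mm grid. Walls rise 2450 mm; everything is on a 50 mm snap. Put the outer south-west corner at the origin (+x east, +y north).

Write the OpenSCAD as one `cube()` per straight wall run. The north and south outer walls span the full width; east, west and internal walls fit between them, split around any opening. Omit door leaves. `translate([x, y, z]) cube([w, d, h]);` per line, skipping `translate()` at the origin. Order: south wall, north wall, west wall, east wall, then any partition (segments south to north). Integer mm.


cube([6750, 150, 2450]);
translate([0, 2600, 0]) cube([6750, 150, 2450]);
translate([0, 150, 0]) cube([150, 2450, 2450]);
translate([6600, 150, 0]) cube([150, 2450, 2450]);
translate([3500, 150, 0]) cube([150, 500, 2450]);
translate([3500, 1400, 0]) cube([150, 1200, 2450]);
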